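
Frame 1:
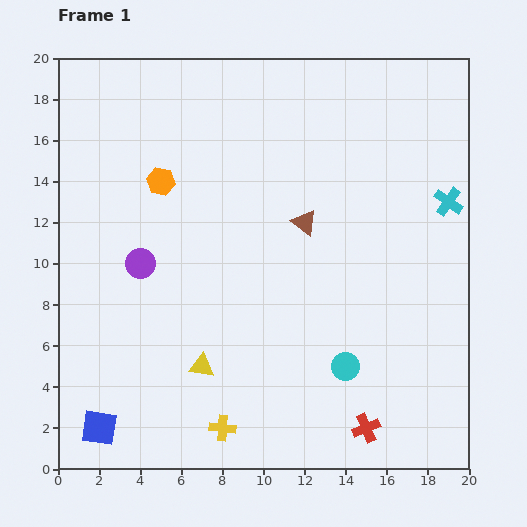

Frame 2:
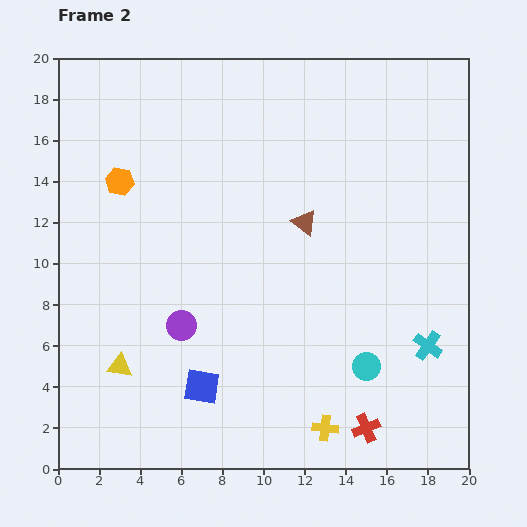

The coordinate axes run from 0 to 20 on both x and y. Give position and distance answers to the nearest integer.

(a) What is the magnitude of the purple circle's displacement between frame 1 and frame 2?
4

The purple circle moved from (4, 10) to (6, 7), a distance of √(2² + 3²) ≈ 4.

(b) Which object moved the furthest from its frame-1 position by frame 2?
the cyan cross

(moved 7; next 5)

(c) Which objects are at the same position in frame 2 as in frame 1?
the red cross, the brown triangle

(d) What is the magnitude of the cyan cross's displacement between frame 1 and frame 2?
7

The cyan cross moved from (19, 13) to (18, 6), a distance of √(1² + 7²) ≈ 7.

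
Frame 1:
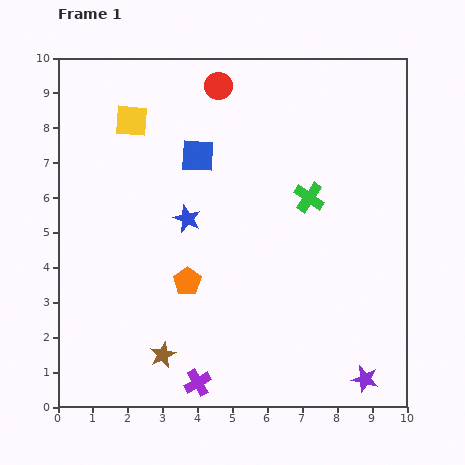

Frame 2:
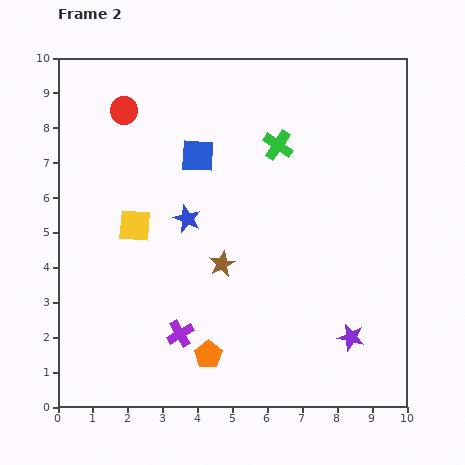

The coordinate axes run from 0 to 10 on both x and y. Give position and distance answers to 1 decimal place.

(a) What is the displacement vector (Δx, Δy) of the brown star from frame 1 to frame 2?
(1.7, 2.6)

The brown star was at (3.0, 1.5) in frame 1 and (4.7, 4.1) in frame 2.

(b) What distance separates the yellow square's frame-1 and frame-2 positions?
3.0

The yellow square moved from (2.1, 8.2) to (2.2, 5.2), a distance of √(0.1² + 3.0²) ≈ 3.0.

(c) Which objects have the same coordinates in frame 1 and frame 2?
the blue star, the blue square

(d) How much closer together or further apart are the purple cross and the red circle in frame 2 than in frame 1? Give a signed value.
-1.9

Distance in frame 1: 8.5. Distance in frame 2: 6.6.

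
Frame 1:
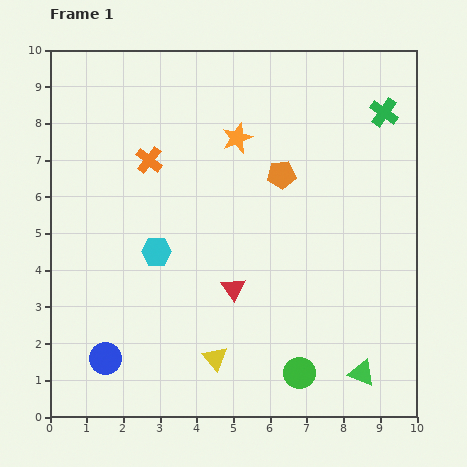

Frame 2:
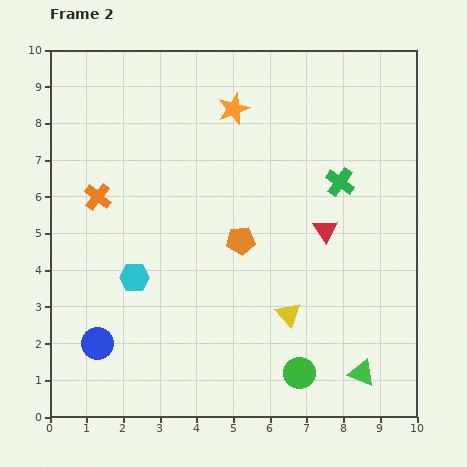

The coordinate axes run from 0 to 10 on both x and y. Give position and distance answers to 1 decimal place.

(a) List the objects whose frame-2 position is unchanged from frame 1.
the green circle, the green triangle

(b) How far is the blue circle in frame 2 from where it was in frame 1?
0.4

The blue circle moved from (1.5, 1.6) to (1.3, 2.0), a distance of √(0.2² + 0.4²) ≈ 0.4.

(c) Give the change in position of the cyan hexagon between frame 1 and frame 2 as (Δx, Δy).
(-0.6, -0.7)

The cyan hexagon was at (2.9, 4.5) in frame 1 and (2.3, 3.8) in frame 2.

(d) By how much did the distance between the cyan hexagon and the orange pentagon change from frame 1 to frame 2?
-0.9

Distance in frame 1: 4.0. Distance in frame 2: 3.1.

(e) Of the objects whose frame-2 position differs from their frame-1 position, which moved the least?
the blue circle

(moved 0.4)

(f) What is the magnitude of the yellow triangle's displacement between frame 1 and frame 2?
2.3

The yellow triangle moved from (4.5, 1.6) to (6.5, 2.8), a distance of √(2.0² + 1.2²) ≈ 2.3.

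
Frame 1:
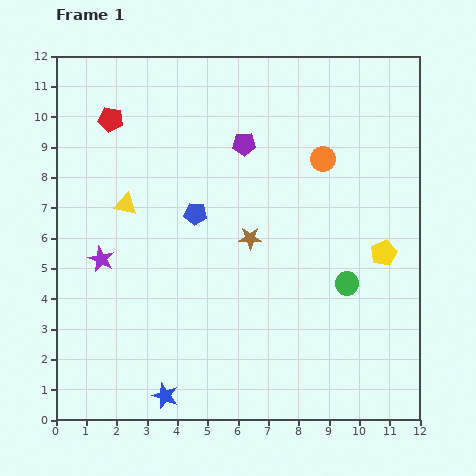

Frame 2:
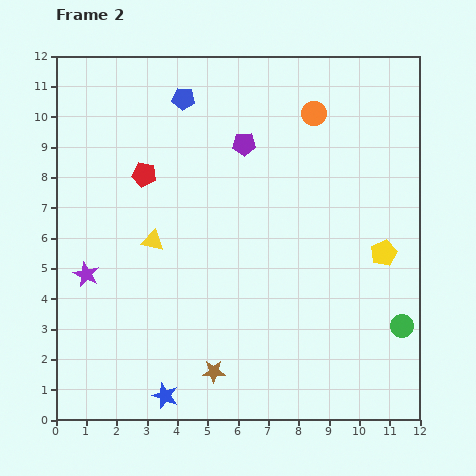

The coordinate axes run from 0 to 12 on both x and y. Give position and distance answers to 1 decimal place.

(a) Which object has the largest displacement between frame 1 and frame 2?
the brown star

(moved 4.6; next 3.8)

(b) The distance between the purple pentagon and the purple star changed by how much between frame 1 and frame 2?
+0.7

Distance in frame 1: 6.0. Distance in frame 2: 6.7.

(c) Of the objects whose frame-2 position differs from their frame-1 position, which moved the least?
the purple star

(moved 0.7)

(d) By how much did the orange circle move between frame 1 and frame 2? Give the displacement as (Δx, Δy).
(-0.3, 1.5)

The orange circle was at (8.8, 8.6) in frame 1 and (8.5, 10.1) in frame 2.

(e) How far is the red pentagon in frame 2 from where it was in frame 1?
2.1

The red pentagon moved from (1.8, 9.9) to (2.9, 8.1), a distance of √(1.1² + 1.8²) ≈ 2.1.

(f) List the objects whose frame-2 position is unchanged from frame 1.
the blue star, the yellow pentagon, the purple pentagon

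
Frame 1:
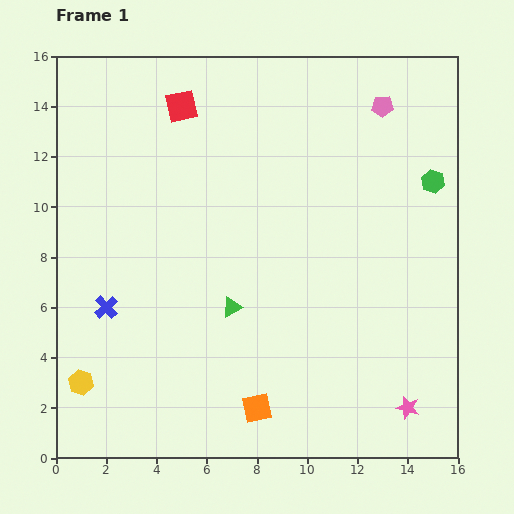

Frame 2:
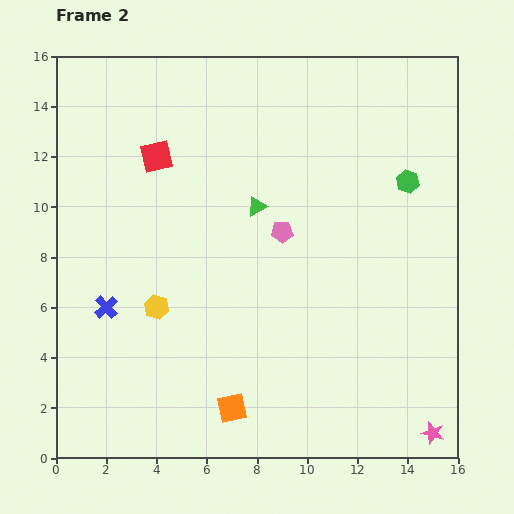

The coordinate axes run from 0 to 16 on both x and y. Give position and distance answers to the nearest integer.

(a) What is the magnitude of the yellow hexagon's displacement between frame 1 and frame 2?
4

The yellow hexagon moved from (1, 3) to (4, 6), a distance of √(3² + 3²) ≈ 4.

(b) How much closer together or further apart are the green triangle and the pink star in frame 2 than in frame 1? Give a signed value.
+3

Distance in frame 1: 8. Distance in frame 2: 11.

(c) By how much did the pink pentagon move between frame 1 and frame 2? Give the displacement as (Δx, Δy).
(-4, -5)

The pink pentagon was at (13, 14) in frame 1 and (9, 9) in frame 2.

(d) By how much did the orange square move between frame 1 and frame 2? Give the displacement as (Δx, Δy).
(-1, 0)

The orange square was at (8, 2) in frame 1 and (7, 2) in frame 2.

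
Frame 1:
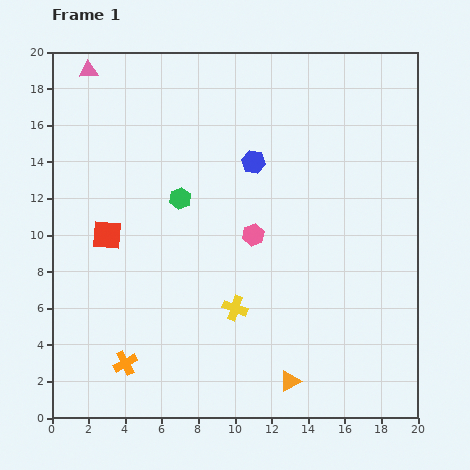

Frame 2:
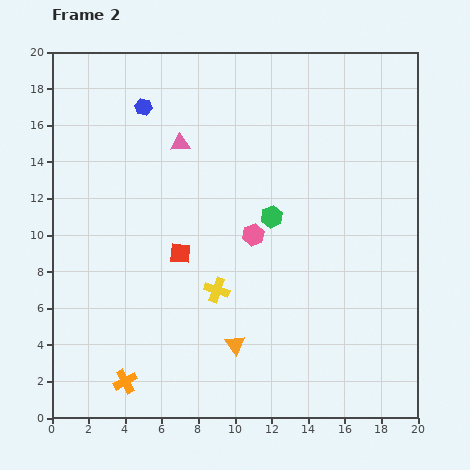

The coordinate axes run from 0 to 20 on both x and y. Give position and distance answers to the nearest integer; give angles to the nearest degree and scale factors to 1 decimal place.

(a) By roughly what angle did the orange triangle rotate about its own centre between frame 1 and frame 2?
35° counter-clockwise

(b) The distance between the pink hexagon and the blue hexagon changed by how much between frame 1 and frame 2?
+5

Distance in frame 1: 4. Distance in frame 2: 9.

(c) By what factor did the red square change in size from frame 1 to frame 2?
0.7×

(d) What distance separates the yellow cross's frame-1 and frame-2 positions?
1

The yellow cross moved from (10, 6) to (9, 7), a distance of √(1² + 1²) ≈ 1.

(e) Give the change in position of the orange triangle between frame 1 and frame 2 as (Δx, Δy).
(-3, 2)

The orange triangle was at (13, 2) in frame 1 and (10, 4) in frame 2.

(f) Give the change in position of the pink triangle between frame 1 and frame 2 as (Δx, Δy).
(5, -4)

The pink triangle was at (2, 19) in frame 1 and (7, 15) in frame 2.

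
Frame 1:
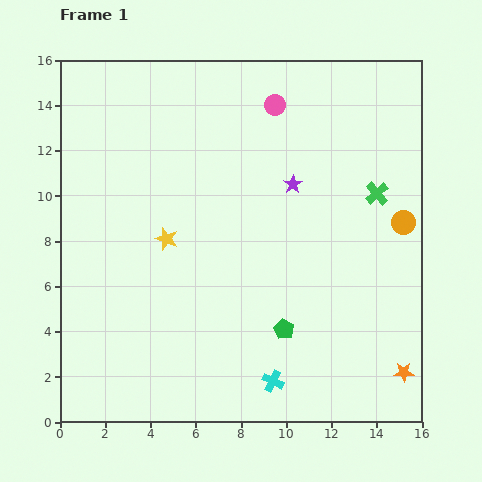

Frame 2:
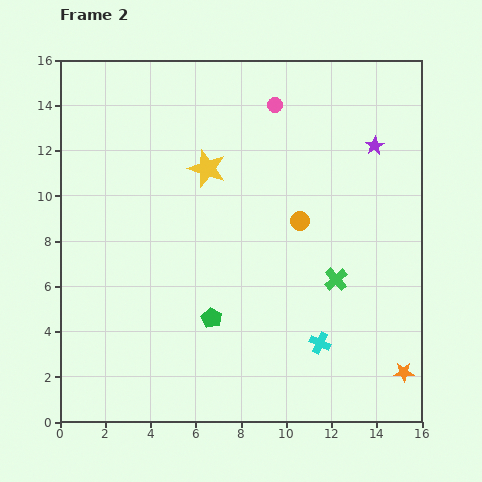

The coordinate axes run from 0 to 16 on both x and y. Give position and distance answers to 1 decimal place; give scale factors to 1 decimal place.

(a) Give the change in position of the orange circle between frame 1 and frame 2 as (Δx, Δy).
(-4.6, 0.1)

The orange circle was at (15.2, 8.8) in frame 1 and (10.6, 8.9) in frame 2.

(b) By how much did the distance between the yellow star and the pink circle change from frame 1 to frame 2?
-3.5

Distance in frame 1: 7.6. Distance in frame 2: 4.1.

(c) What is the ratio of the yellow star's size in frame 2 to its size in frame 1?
1.7×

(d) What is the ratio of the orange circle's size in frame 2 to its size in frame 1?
0.8×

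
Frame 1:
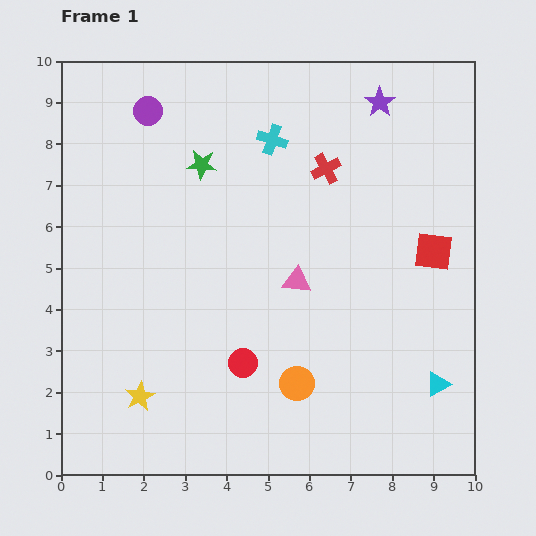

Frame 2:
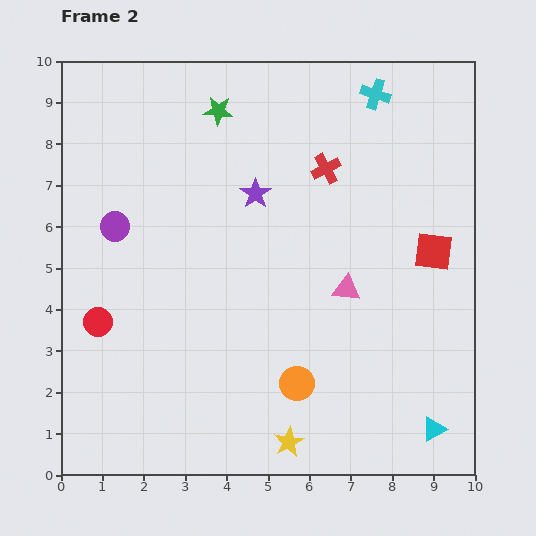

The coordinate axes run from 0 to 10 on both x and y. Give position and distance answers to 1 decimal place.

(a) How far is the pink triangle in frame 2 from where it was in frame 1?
1.2

The pink triangle moved from (5.7, 4.7) to (6.9, 4.5), a distance of √(1.2² + 0.2²) ≈ 1.2.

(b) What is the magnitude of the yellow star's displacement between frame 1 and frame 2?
3.8

The yellow star moved from (1.9, 1.9) to (5.5, 0.8), a distance of √(3.6² + 1.1²) ≈ 3.8.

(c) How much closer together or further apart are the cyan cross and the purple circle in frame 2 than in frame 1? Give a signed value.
+4.0

Distance in frame 1: 3.1. Distance in frame 2: 7.1.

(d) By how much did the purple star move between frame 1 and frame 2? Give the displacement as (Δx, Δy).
(-3.0, -2.2)

The purple star was at (7.7, 9.0) in frame 1 and (4.7, 6.8) in frame 2.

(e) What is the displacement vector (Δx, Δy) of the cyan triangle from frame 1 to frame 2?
(-0.1, -1.1)

The cyan triangle was at (9.1, 2.2) in frame 1 and (9.0, 1.1) in frame 2.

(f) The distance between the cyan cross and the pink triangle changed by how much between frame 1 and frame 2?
+1.3

Distance in frame 1: 3.5. Distance in frame 2: 4.8.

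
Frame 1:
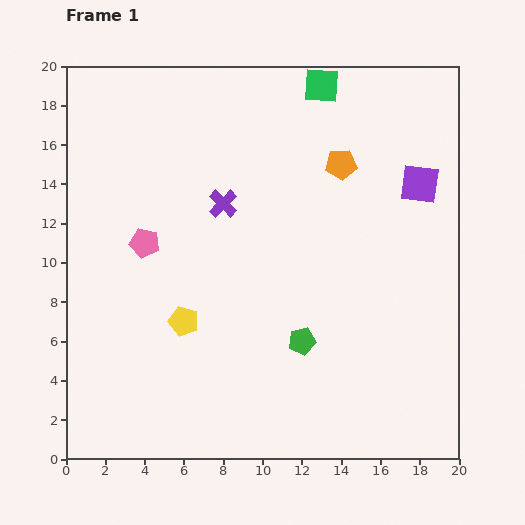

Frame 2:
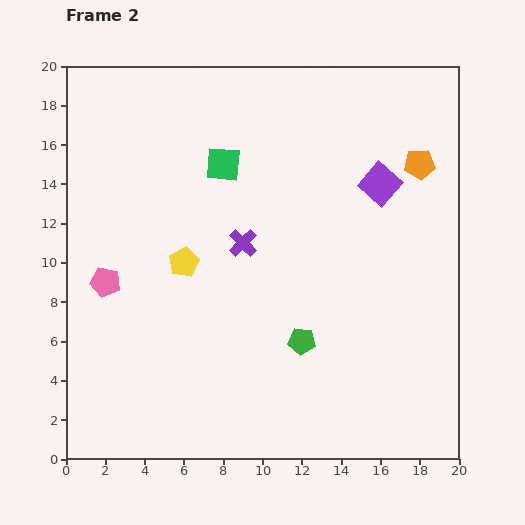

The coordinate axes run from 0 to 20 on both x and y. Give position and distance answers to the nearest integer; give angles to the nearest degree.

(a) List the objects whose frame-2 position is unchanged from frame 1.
the green pentagon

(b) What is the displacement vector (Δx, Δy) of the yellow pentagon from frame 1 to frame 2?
(0, 3)

The yellow pentagon was at (6, 7) in frame 1 and (6, 10) in frame 2.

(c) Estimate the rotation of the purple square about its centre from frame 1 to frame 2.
34° clockwise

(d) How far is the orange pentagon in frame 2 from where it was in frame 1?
4

The orange pentagon moved from (14, 15) to (18, 15), a distance of √(4² + 0²) ≈ 4.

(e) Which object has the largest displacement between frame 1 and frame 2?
the green square

(moved 6; next 4)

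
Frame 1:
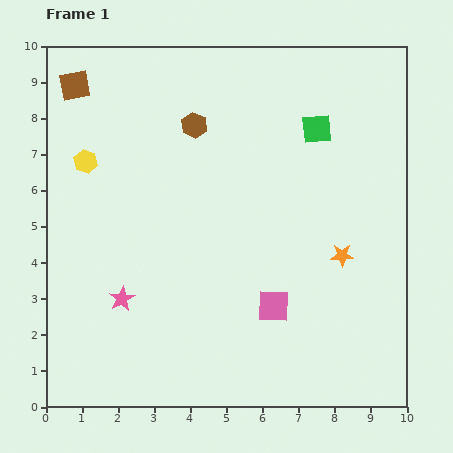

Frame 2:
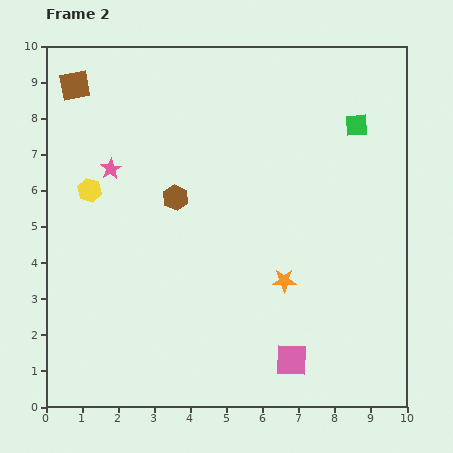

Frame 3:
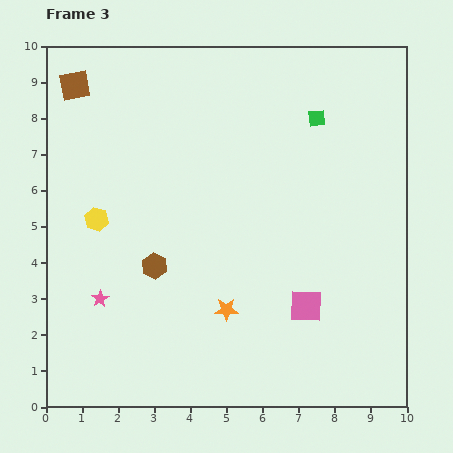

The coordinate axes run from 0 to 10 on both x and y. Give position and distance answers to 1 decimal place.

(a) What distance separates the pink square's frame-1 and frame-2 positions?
1.6

The pink square moved from (6.3, 2.8) to (6.8, 1.3), a distance of √(0.5² + 1.5²) ≈ 1.6.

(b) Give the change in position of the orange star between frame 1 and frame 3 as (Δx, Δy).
(-3.2, -1.5)

The orange star was at (8.2, 4.2) in frame 1 and (5.0, 2.7) in frame 3.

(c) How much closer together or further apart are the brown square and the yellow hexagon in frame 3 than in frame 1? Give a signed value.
+1.6

Distance in frame 1: 2.1. Distance in frame 3: 3.7.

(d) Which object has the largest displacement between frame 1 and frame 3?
the brown hexagon

(moved 4.1; next 3.5)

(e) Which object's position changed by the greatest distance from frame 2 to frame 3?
the pink star

(moved 3.6; next 2.0)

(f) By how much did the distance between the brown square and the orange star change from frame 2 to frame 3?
-0.4

Distance in frame 2: 7.9. Distance in frame 3: 7.5.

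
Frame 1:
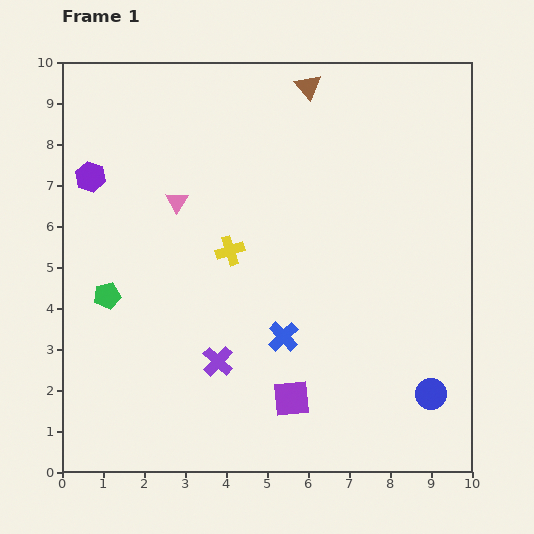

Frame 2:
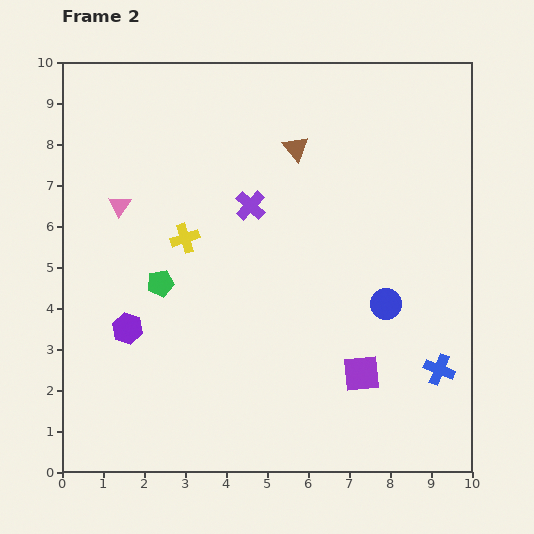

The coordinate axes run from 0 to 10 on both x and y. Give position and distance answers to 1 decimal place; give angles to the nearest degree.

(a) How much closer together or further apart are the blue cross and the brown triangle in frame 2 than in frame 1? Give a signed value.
+0.3

Distance in frame 1: 6.1. Distance in frame 2: 6.4.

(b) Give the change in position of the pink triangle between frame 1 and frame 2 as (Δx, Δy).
(-1.4, -0.1)

The pink triangle was at (2.8, 6.6) in frame 1 and (1.4, 6.5) in frame 2.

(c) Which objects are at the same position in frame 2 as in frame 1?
none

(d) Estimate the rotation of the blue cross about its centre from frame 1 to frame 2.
24° counter-clockwise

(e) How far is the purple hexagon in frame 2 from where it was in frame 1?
3.8

The purple hexagon moved from (0.7, 7.2) to (1.6, 3.5), a distance of √(0.9² + 3.7²) ≈ 3.8.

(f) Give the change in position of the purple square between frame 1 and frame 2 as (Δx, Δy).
(1.7, 0.6)

The purple square was at (5.6, 1.8) in frame 1 and (7.3, 2.4) in frame 2.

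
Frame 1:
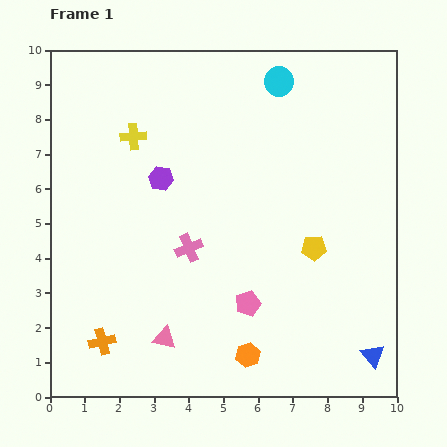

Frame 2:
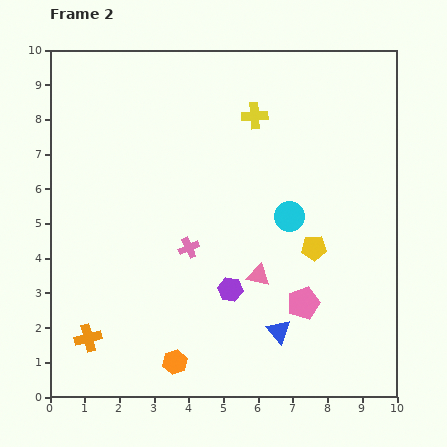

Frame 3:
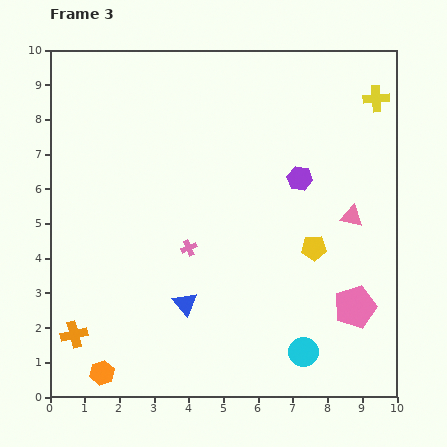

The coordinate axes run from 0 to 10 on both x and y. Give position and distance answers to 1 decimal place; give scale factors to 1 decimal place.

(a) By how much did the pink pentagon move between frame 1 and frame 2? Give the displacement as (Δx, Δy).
(1.6, 0.0)

The pink pentagon was at (5.7, 2.7) in frame 1 and (7.3, 2.7) in frame 2.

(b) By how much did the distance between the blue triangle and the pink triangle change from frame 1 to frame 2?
-4.3

Distance in frame 1: 6.0. Distance in frame 2: 1.7.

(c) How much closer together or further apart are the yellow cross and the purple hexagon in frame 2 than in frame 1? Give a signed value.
+3.6

Distance in frame 1: 1.4. Distance in frame 2: 5.0.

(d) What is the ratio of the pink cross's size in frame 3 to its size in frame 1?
0.6×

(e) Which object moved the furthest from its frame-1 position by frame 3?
the cyan circle

(moved 7.8; next 7.1)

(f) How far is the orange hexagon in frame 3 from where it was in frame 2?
2.1

The orange hexagon moved from (3.6, 1.0) to (1.5, 0.7), a distance of √(2.1² + 0.3²) ≈ 2.1.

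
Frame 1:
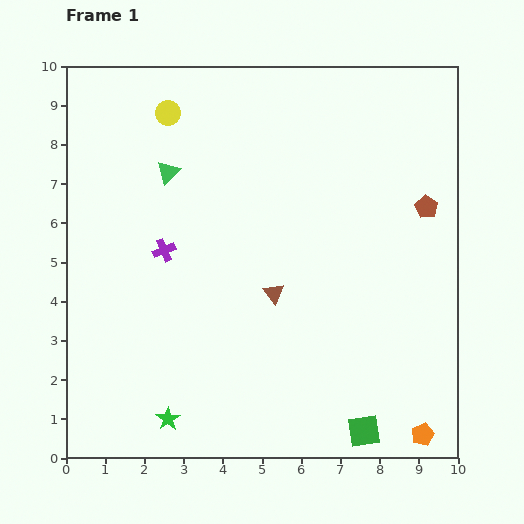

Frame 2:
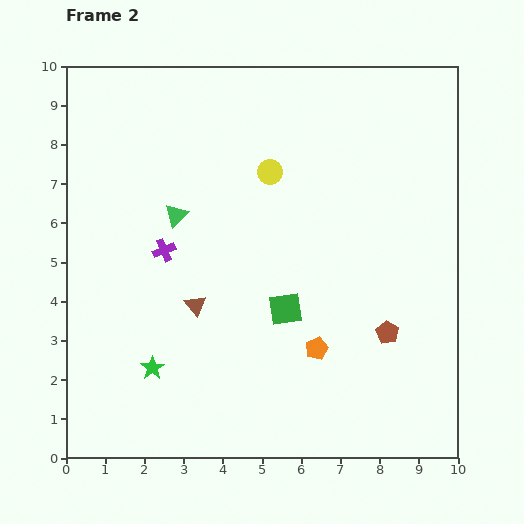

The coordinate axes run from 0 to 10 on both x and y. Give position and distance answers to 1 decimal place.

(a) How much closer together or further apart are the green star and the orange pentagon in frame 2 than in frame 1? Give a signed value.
-2.3

Distance in frame 1: 6.5. Distance in frame 2: 4.2.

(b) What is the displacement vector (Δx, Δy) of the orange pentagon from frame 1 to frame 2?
(-2.7, 2.2)

The orange pentagon was at (9.1, 0.6) in frame 1 and (6.4, 2.8) in frame 2.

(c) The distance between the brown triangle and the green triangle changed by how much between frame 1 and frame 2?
-1.7

Distance in frame 1: 4.1. Distance in frame 2: 2.4.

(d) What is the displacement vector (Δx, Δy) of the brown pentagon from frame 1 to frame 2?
(-1.0, -3.2)

The brown pentagon was at (9.2, 6.4) in frame 1 and (8.2, 3.2) in frame 2.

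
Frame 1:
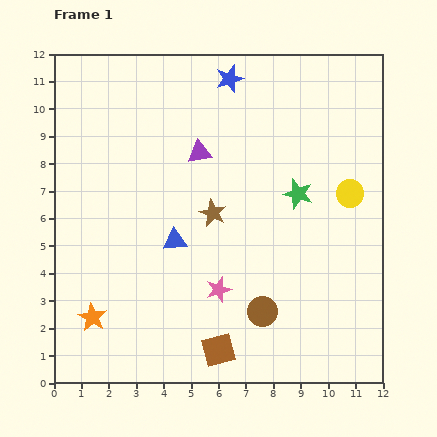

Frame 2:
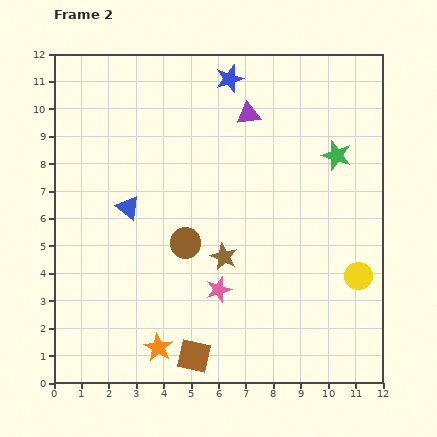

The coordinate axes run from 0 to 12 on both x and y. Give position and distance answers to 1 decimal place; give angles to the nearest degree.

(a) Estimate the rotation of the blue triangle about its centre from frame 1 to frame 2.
44° clockwise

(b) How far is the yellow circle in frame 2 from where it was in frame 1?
3.0

The yellow circle moved from (10.8, 6.9) to (11.1, 3.9), a distance of √(0.3² + 3.0²) ≈ 3.0.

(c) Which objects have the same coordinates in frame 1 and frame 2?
the blue star, the pink star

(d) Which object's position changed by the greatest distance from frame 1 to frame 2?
the brown circle

(moved 3.8; next 3.0)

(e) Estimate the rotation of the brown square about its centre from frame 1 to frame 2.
27° clockwise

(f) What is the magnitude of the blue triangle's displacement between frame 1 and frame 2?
2.1

The blue triangle moved from (4.4, 5.2) to (2.7, 6.4), a distance of √(1.7² + 1.2²) ≈ 2.1.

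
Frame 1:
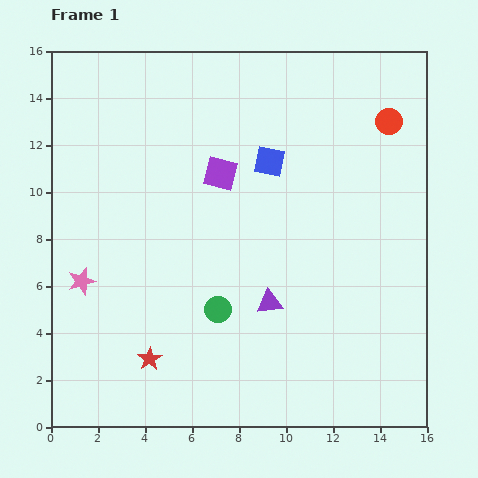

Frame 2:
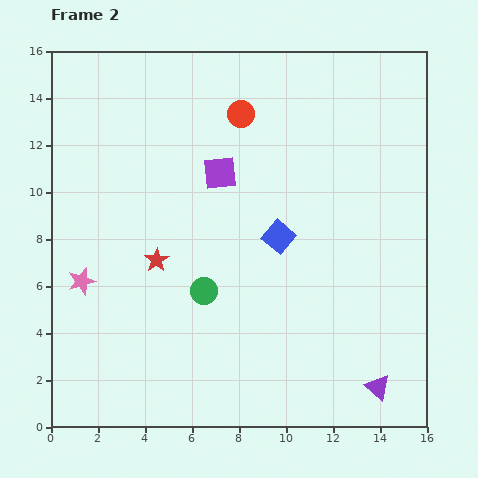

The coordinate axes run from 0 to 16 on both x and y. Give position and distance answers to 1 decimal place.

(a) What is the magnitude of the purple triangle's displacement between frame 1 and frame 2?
5.8

The purple triangle moved from (9.3, 5.3) to (13.9, 1.7), a distance of √(4.6² + 3.6²) ≈ 5.8.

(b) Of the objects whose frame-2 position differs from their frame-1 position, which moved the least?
the green circle

(moved 1.0)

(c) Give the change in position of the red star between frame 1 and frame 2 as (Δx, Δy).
(0.3, 4.2)

The red star was at (4.2, 2.9) in frame 1 and (4.5, 7.1) in frame 2.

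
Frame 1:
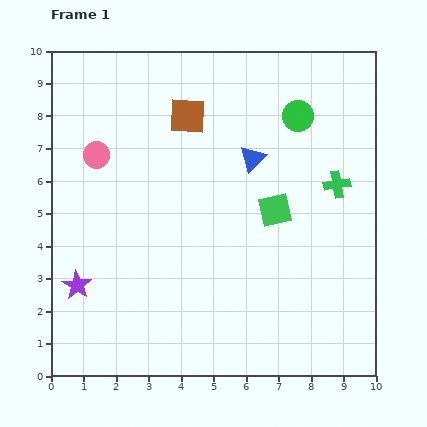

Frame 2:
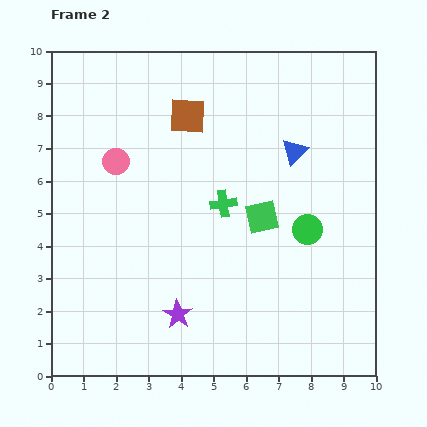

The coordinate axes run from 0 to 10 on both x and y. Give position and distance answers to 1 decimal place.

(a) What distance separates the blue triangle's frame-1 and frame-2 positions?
1.3

The blue triangle moved from (6.2, 6.7) to (7.5, 6.9), a distance of √(1.3² + 0.2²) ≈ 1.3.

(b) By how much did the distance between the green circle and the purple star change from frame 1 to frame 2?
-3.8

Distance in frame 1: 8.6. Distance in frame 2: 4.8.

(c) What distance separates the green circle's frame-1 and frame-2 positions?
3.5

The green circle moved from (7.6, 8.0) to (7.9, 4.5), a distance of √(0.3² + 3.5²) ≈ 3.5.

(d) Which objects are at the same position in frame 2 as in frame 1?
the brown square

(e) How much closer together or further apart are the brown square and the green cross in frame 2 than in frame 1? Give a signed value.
-2.2

Distance in frame 1: 5.1. Distance in frame 2: 2.9.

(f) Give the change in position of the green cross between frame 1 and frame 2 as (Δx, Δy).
(-3.5, -0.6)

The green cross was at (8.8, 5.9) in frame 1 and (5.3, 5.3) in frame 2.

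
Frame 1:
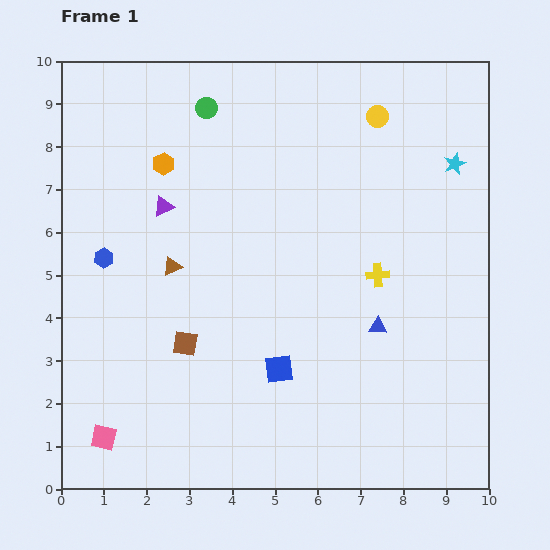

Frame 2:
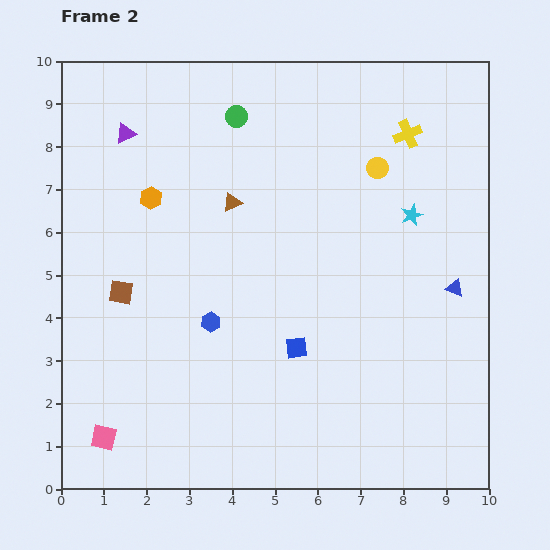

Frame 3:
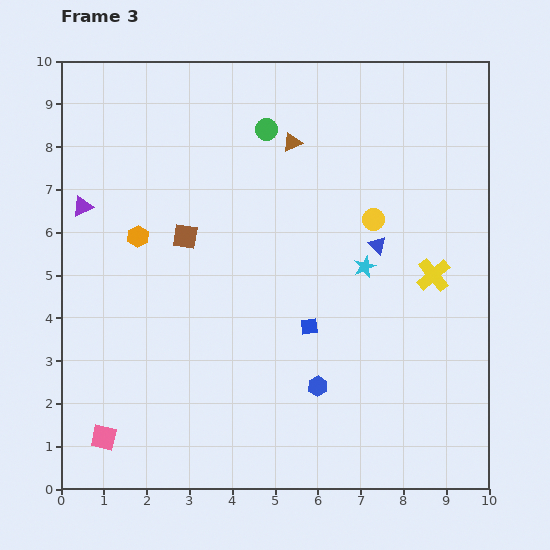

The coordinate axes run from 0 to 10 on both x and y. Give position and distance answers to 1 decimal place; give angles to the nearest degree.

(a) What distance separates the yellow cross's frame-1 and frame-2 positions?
3.4

The yellow cross moved from (7.4, 5.0) to (8.1, 8.3), a distance of √(0.7² + 3.3²) ≈ 3.4.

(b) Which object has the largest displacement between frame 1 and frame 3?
the blue hexagon

(moved 5.8; next 4.0)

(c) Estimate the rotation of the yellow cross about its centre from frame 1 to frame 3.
36° counter-clockwise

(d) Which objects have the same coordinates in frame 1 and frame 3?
the pink square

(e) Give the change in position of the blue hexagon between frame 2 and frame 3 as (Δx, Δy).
(2.5, -1.5)

The blue hexagon was at (3.5, 3.9) in frame 2 and (6.0, 2.4) in frame 3.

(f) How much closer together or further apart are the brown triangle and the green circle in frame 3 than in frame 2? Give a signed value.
-1.3

Distance in frame 2: 2.0. Distance in frame 3: 0.7.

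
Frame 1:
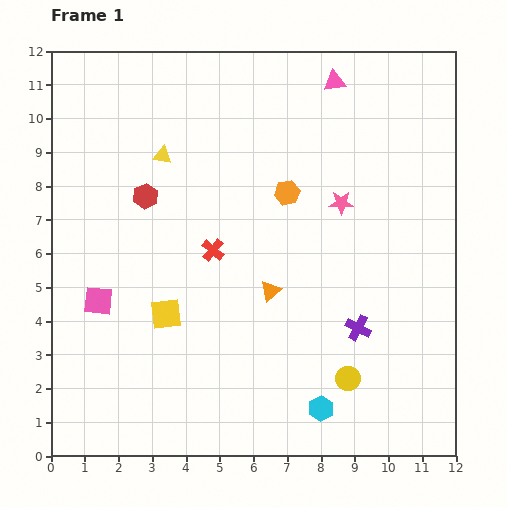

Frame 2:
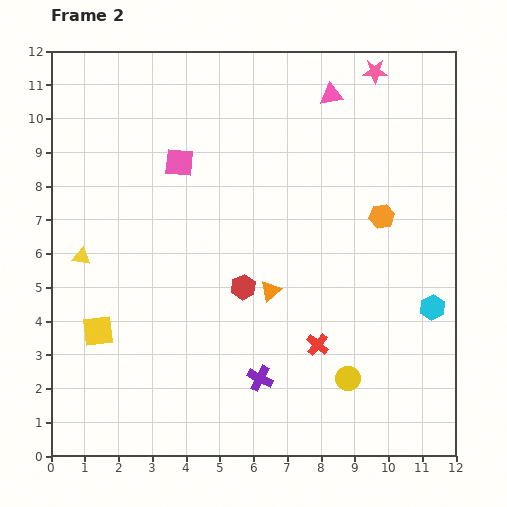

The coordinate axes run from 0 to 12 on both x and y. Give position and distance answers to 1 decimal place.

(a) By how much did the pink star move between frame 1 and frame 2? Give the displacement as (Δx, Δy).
(1.0, 3.9)

The pink star was at (8.6, 7.5) in frame 1 and (9.6, 11.4) in frame 2.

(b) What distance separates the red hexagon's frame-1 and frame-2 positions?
4.0

The red hexagon moved from (2.8, 7.7) to (5.7, 5.0), a distance of √(2.9² + 2.7²) ≈ 4.0.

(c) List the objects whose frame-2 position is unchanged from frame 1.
the yellow circle, the orange triangle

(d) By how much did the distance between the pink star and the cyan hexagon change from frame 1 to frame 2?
+1.1

Distance in frame 1: 6.1. Distance in frame 2: 7.2.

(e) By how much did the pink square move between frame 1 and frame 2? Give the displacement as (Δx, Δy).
(2.4, 4.1)

The pink square was at (1.4, 4.6) in frame 1 and (3.8, 8.7) in frame 2.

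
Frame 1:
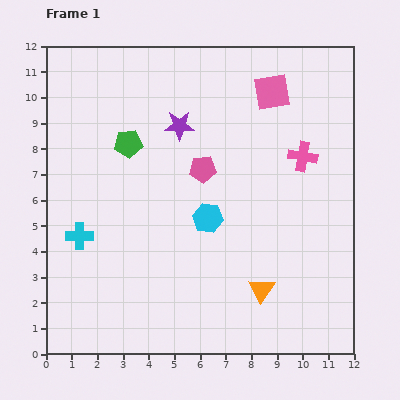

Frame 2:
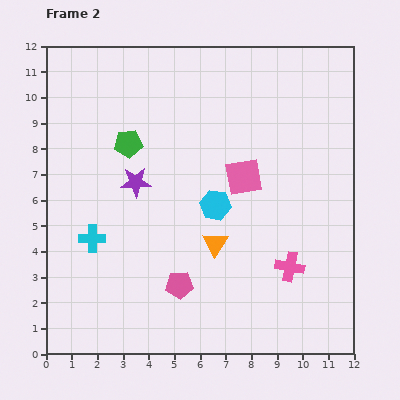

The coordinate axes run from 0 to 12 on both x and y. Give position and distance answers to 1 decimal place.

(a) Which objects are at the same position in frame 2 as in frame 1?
the green pentagon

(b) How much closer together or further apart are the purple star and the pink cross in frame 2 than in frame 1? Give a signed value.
+1.9

Distance in frame 1: 4.9. Distance in frame 2: 6.8.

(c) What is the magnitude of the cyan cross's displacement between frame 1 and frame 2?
0.5

The cyan cross moved from (1.3, 4.6) to (1.8, 4.5), a distance of √(0.5² + 0.1²) ≈ 0.5.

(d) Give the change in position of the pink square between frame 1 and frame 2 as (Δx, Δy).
(-1.1, -3.3)

The pink square was at (8.8, 10.2) in frame 1 and (7.7, 6.9) in frame 2.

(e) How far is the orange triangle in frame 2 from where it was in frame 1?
2.5

The orange triangle moved from (8.4, 2.5) to (6.6, 4.3), a distance of √(1.8² + 1.8²) ≈ 2.5.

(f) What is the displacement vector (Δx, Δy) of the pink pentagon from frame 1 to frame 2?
(-0.9, -4.5)

The pink pentagon was at (6.1, 7.2) in frame 1 and (5.2, 2.7) in frame 2.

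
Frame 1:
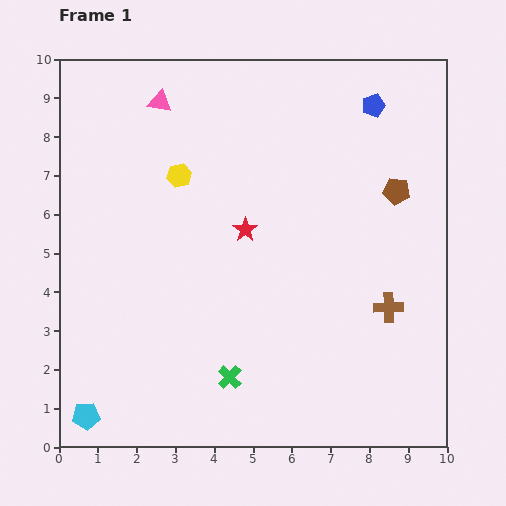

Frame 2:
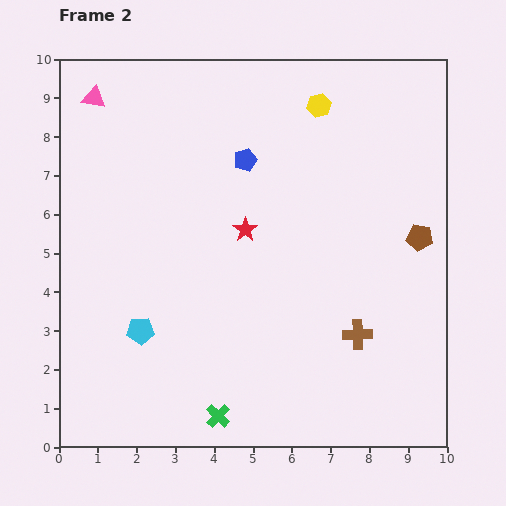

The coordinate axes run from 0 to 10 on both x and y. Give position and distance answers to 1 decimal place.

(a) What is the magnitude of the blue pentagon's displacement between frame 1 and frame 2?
3.6

The blue pentagon moved from (8.1, 8.8) to (4.8, 7.4), a distance of √(3.3² + 1.4²) ≈ 3.6.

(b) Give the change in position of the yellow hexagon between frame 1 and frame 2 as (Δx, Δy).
(3.6, 1.8)

The yellow hexagon was at (3.1, 7.0) in frame 1 and (6.7, 8.8) in frame 2.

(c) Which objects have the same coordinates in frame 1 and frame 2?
the red star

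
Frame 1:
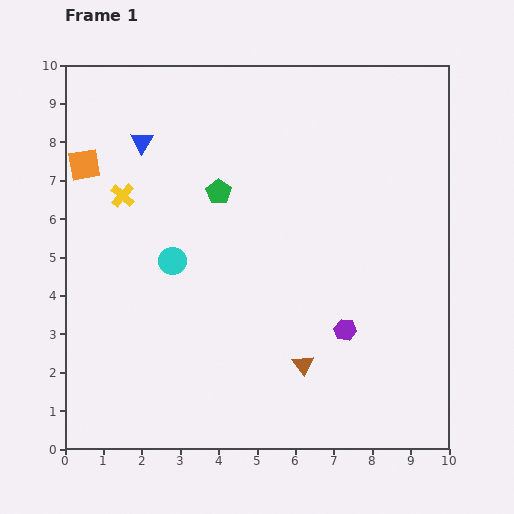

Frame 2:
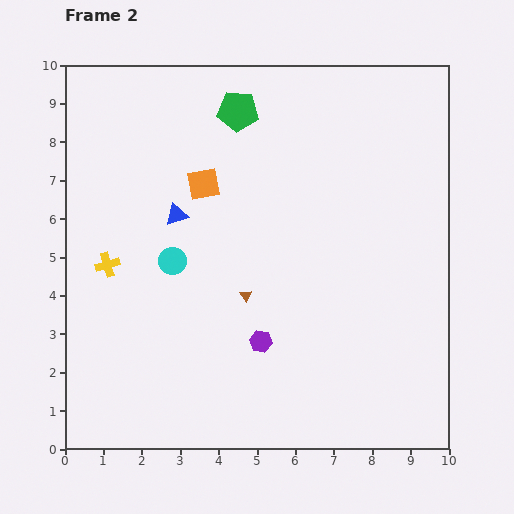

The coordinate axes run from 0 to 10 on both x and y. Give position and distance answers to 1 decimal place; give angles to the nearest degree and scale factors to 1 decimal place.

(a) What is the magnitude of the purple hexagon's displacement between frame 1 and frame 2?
2.2

The purple hexagon moved from (7.3, 3.1) to (5.1, 2.8), a distance of √(2.2² + 0.3²) ≈ 2.2.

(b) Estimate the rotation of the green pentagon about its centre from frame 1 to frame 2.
30° counter-clockwise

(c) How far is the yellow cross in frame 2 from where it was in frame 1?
1.8

The yellow cross moved from (1.5, 6.6) to (1.1, 4.8), a distance of √(0.4² + 1.8²) ≈ 1.8.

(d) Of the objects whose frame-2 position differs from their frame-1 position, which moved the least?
the yellow cross

(moved 1.8)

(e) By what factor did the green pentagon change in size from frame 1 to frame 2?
1.7×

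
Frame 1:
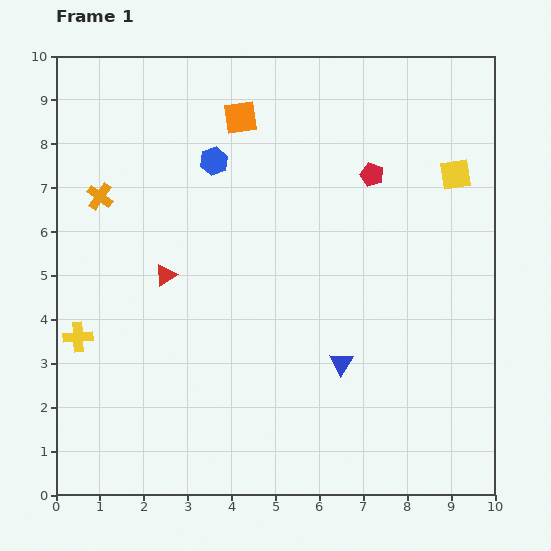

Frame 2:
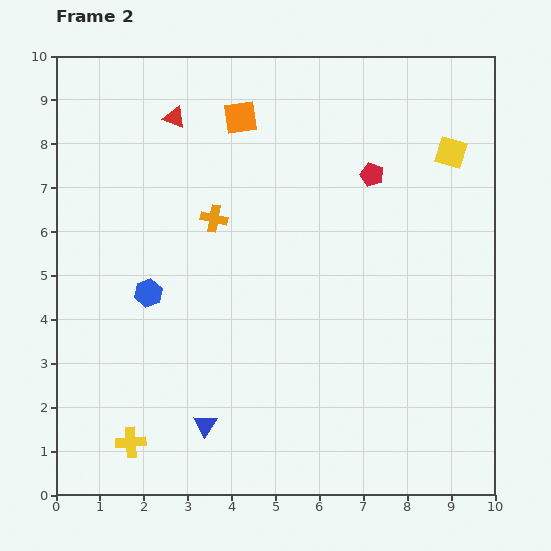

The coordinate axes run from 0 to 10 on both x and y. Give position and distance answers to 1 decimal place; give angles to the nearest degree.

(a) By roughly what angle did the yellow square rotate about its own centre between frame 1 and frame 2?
27° clockwise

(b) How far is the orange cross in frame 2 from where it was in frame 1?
2.6

The orange cross moved from (1.0, 6.8) to (3.6, 6.3), a distance of √(2.6² + 0.5²) ≈ 2.6.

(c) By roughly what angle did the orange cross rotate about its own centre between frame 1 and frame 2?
24° counter-clockwise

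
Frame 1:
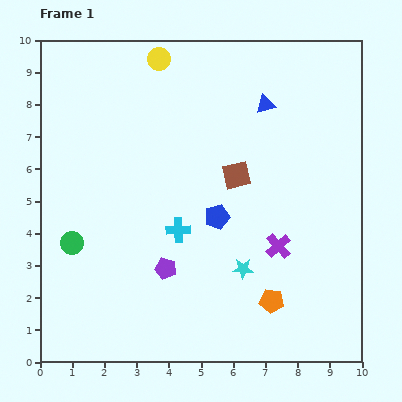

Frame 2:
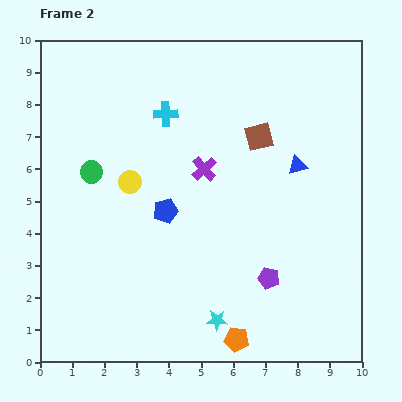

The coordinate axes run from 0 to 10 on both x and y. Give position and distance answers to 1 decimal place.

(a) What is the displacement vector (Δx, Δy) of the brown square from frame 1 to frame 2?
(0.7, 1.2)

The brown square was at (6.1, 5.8) in frame 1 and (6.8, 7.0) in frame 2.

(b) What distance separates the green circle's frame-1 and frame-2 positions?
2.3

The green circle moved from (1.0, 3.7) to (1.6, 5.9), a distance of √(0.6² + 2.2²) ≈ 2.3.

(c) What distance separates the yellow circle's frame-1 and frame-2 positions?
3.9

The yellow circle moved from (3.7, 9.4) to (2.8, 5.6), a distance of √(0.9² + 3.8²) ≈ 3.9.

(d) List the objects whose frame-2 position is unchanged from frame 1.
none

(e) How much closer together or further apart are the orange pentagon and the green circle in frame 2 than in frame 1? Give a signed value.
+0.4

Distance in frame 1: 6.5. Distance in frame 2: 6.9.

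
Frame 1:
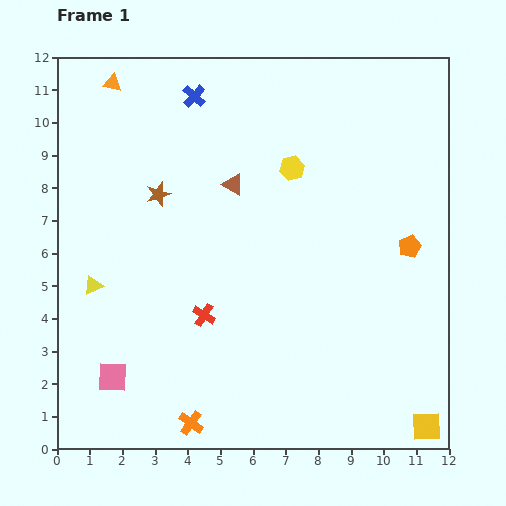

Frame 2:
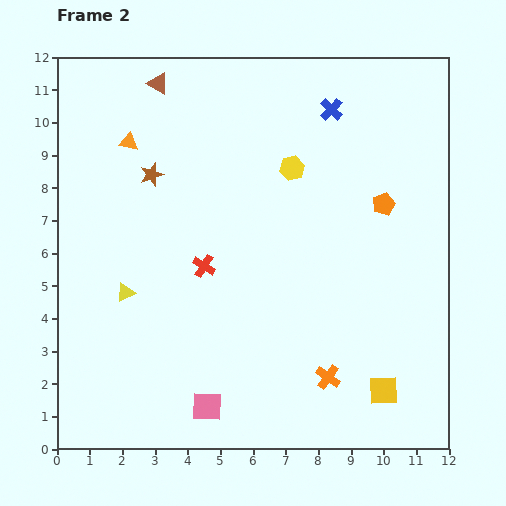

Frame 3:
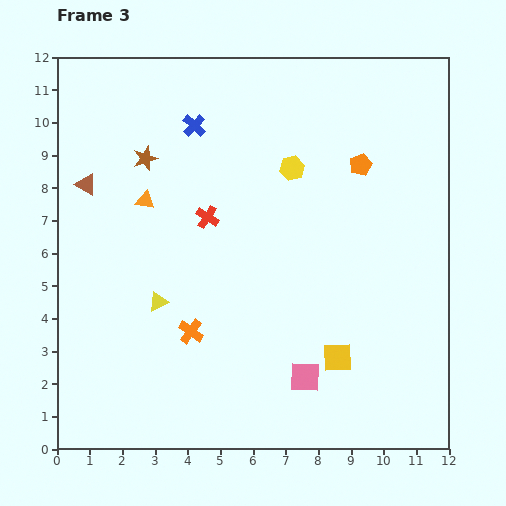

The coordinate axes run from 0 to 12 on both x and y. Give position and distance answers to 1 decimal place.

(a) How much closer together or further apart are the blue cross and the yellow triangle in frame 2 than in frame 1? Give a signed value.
+1.8

Distance in frame 1: 6.6. Distance in frame 2: 8.4.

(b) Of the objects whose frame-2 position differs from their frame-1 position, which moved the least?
the brown star

(moved 0.6)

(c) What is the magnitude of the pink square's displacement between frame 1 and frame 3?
5.9

The pink square moved from (1.7, 2.2) to (7.6, 2.2), a distance of √(5.9² + 0.0²) ≈ 5.9.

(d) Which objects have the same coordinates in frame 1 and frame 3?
the yellow hexagon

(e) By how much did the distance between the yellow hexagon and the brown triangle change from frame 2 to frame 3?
+1.4

Distance in frame 2: 4.9. Distance in frame 3: 6.3.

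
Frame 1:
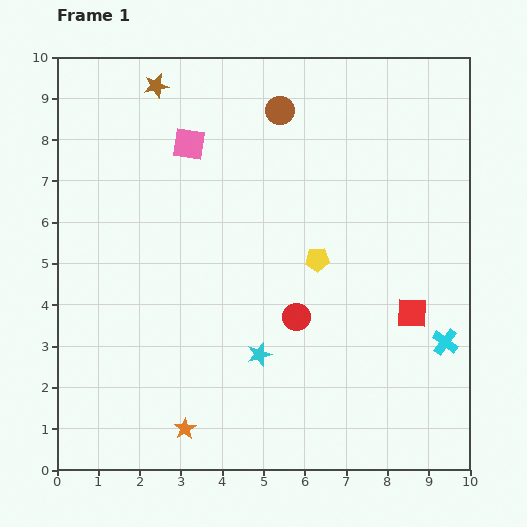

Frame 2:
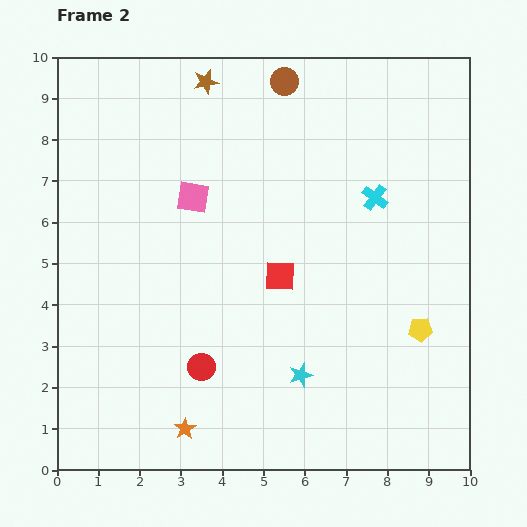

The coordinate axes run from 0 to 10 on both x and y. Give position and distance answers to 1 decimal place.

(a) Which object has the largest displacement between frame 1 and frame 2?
the cyan cross

(moved 3.9; next 3.3)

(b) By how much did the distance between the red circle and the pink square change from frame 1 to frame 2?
-0.8

Distance in frame 1: 4.9. Distance in frame 2: 4.1.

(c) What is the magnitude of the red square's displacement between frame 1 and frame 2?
3.3

The red square moved from (8.6, 3.8) to (5.4, 4.7), a distance of √(3.2² + 0.9²) ≈ 3.3.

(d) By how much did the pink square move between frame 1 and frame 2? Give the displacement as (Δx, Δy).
(0.1, -1.3)

The pink square was at (3.2, 7.9) in frame 1 and (3.3, 6.6) in frame 2.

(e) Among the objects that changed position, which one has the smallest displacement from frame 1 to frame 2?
the brown circle

(moved 0.7)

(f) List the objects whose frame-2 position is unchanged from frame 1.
the orange star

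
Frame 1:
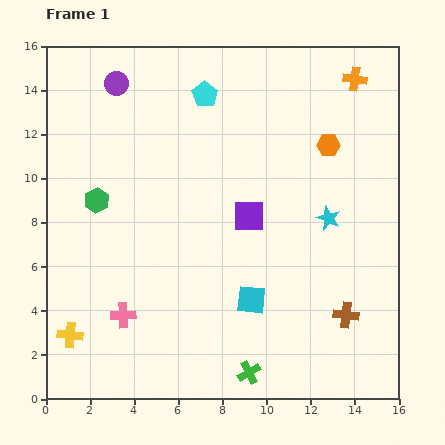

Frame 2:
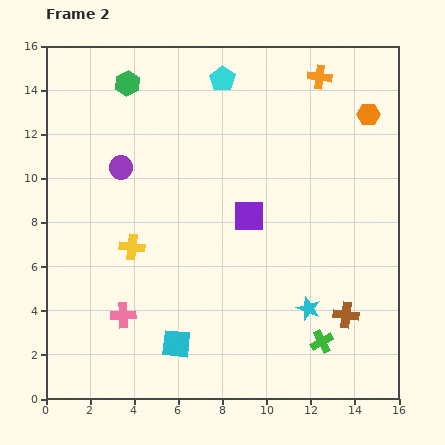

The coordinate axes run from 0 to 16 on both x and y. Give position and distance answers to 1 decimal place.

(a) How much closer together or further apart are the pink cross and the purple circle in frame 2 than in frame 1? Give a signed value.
-3.8

Distance in frame 1: 10.5. Distance in frame 2: 6.7.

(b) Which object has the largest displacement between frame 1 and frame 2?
the green hexagon

(moved 5.5; next 4.9)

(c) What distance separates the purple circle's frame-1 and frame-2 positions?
3.8

The purple circle moved from (3.2, 14.3) to (3.4, 10.5), a distance of √(0.2² + 3.8²) ≈ 3.8.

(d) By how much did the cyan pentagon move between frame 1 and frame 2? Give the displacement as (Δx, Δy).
(0.8, 0.7)

The cyan pentagon was at (7.2, 13.8) in frame 1 and (8.0, 14.5) in frame 2.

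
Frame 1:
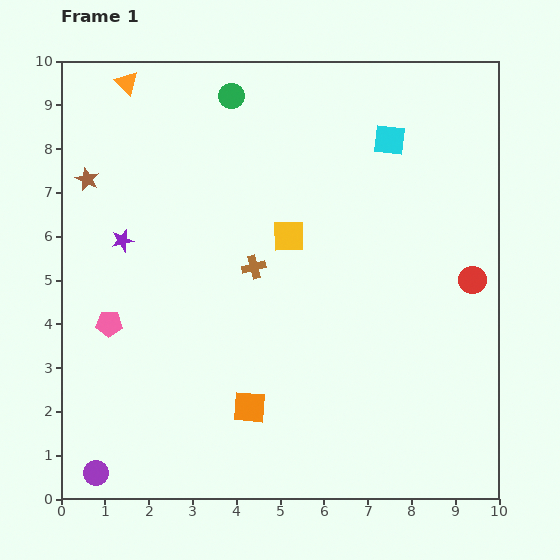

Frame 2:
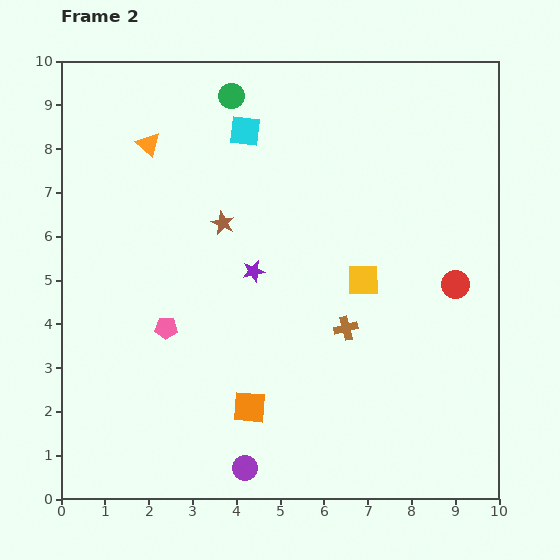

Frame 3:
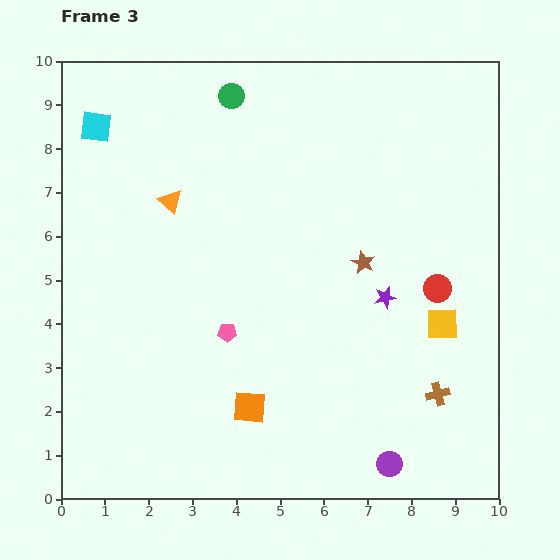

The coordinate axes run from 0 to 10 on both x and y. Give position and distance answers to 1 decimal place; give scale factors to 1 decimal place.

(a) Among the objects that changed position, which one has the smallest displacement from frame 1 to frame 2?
the red circle

(moved 0.4)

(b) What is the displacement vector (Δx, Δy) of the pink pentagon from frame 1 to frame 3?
(2.7, -0.2)

The pink pentagon was at (1.1, 4.0) in frame 1 and (3.8, 3.8) in frame 3.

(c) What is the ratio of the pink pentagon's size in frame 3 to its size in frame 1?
0.7×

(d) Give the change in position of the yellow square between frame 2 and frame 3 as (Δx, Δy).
(1.8, -1.0)

The yellow square was at (6.9, 5.0) in frame 2 and (8.7, 4.0) in frame 3.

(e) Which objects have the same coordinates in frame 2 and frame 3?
the orange square, the green circle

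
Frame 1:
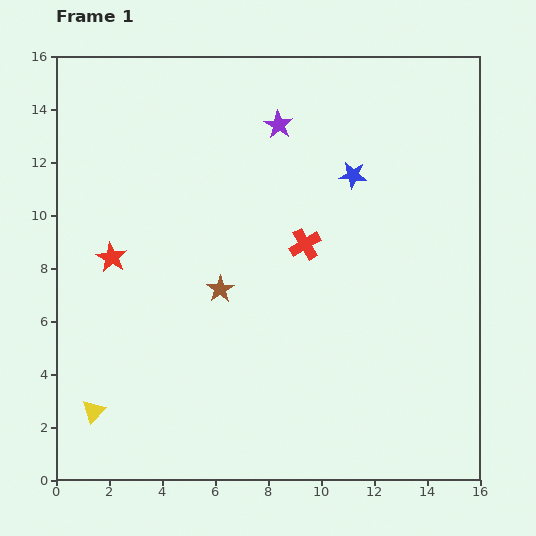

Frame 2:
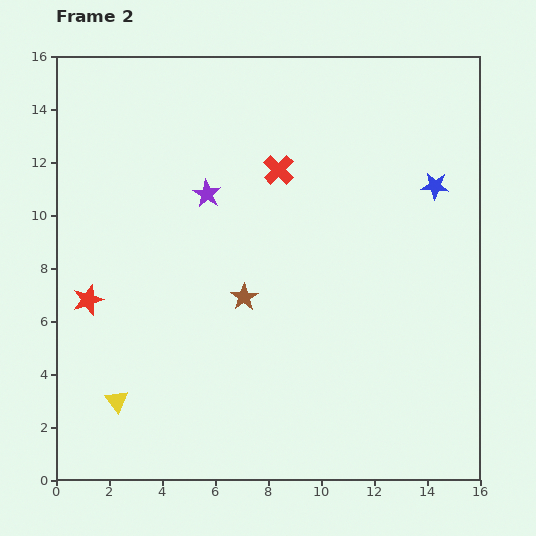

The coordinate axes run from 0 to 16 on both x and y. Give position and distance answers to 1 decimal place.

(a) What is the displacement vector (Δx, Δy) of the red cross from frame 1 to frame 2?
(-1.0, 2.8)

The red cross was at (9.4, 8.9) in frame 1 and (8.4, 11.7) in frame 2.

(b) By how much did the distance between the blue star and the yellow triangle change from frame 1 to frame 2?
+1.3

Distance in frame 1: 13.2. Distance in frame 2: 14.5.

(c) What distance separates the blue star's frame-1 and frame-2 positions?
3.1

The blue star moved from (11.2, 11.5) to (14.3, 11.1), a distance of √(3.1² + 0.4²) ≈ 3.1.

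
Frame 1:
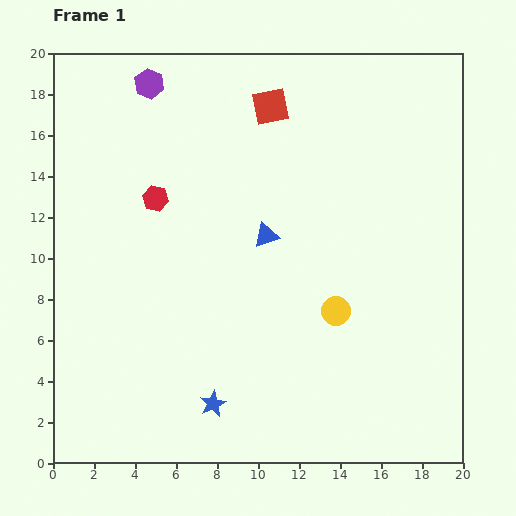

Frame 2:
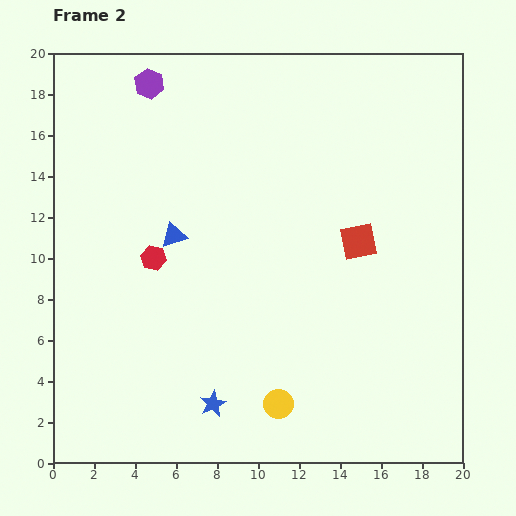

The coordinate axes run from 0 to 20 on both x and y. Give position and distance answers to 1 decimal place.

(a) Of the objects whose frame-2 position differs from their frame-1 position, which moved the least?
the red hexagon

(moved 2.9)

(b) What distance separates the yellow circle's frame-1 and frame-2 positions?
5.3

The yellow circle moved from (13.8, 7.4) to (11.0, 2.9), a distance of √(2.8² + 4.5²) ≈ 5.3.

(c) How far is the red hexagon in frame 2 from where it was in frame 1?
2.9

The red hexagon moved from (5.0, 12.9) to (4.9, 10.0), a distance of √(0.1² + 2.9²) ≈ 2.9.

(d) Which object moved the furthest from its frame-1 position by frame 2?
the red square

(moved 7.9; next 5.3)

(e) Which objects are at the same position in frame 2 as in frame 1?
the purple hexagon, the blue star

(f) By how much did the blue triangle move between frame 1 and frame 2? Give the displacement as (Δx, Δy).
(-4.5, 0.0)

The blue triangle was at (10.4, 11.1) in frame 1 and (5.9, 11.1) in frame 2.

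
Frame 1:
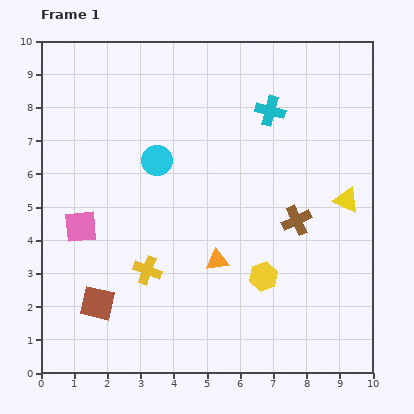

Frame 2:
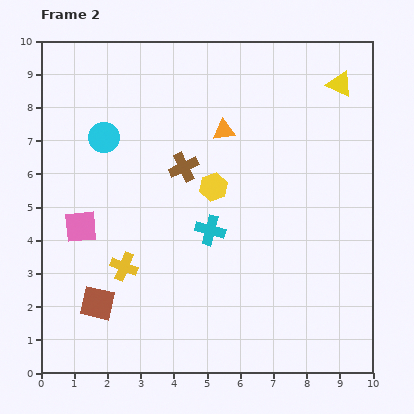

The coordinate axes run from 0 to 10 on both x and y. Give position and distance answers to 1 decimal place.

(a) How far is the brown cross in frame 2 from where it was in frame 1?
3.8

The brown cross moved from (7.7, 4.6) to (4.3, 6.2), a distance of √(3.4² + 1.6²) ≈ 3.8.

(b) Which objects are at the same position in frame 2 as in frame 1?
the pink square, the brown square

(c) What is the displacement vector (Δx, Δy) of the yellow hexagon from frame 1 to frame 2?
(-1.5, 2.7)

The yellow hexagon was at (6.7, 2.9) in frame 1 and (5.2, 5.6) in frame 2.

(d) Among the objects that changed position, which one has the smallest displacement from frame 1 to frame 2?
the yellow cross

(moved 0.7)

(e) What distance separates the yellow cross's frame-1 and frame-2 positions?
0.7

The yellow cross moved from (3.2, 3.1) to (2.5, 3.2), a distance of √(0.7² + 0.1²) ≈ 0.7.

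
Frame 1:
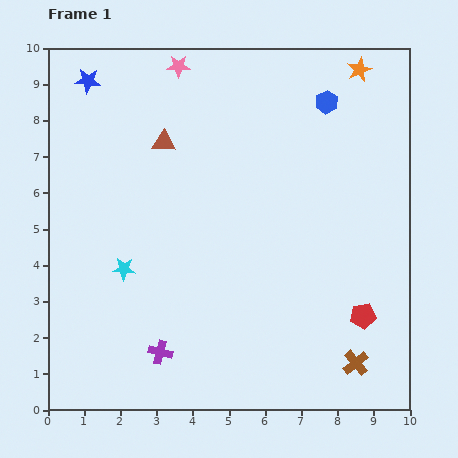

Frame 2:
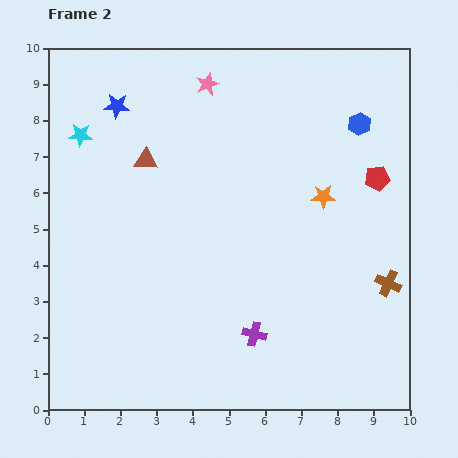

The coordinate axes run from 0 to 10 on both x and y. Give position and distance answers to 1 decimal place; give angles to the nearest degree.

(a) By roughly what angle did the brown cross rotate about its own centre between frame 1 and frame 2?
27° counter-clockwise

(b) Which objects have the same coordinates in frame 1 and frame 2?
none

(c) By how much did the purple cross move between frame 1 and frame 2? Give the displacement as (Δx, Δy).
(2.6, 0.5)

The purple cross was at (3.1, 1.6) in frame 1 and (5.7, 2.1) in frame 2.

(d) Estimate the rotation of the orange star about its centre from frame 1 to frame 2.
23° clockwise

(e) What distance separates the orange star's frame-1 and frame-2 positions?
3.6

The orange star moved from (8.6, 9.4) to (7.6, 5.9), a distance of √(1.0² + 3.5²) ≈ 3.6.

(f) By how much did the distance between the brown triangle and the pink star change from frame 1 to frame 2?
+0.6

Distance in frame 1: 2.1. Distance in frame 2: 2.7.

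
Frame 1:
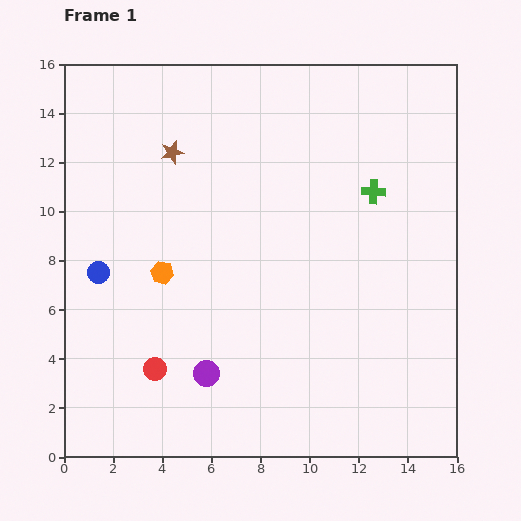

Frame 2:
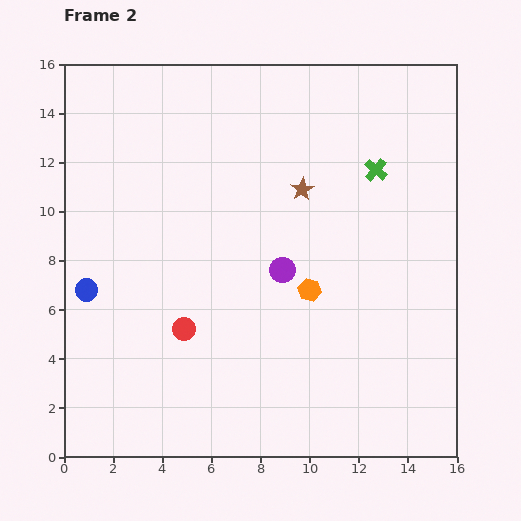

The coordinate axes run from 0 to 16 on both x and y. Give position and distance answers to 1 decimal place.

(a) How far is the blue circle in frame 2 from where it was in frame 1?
0.9

The blue circle moved from (1.4, 7.5) to (0.9, 6.8), a distance of √(0.5² + 0.7²) ≈ 0.9.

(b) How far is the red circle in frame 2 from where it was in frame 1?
2.0

The red circle moved from (3.7, 3.6) to (4.9, 5.2), a distance of √(1.2² + 1.6²) ≈ 2.0.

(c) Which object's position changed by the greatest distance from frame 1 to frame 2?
the orange hexagon

(moved 6.0; next 5.5)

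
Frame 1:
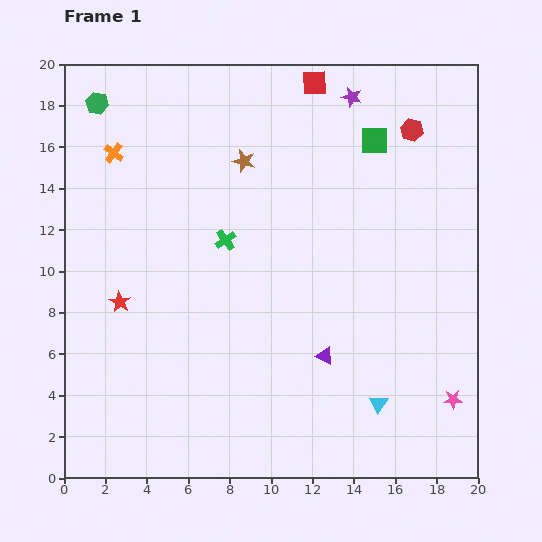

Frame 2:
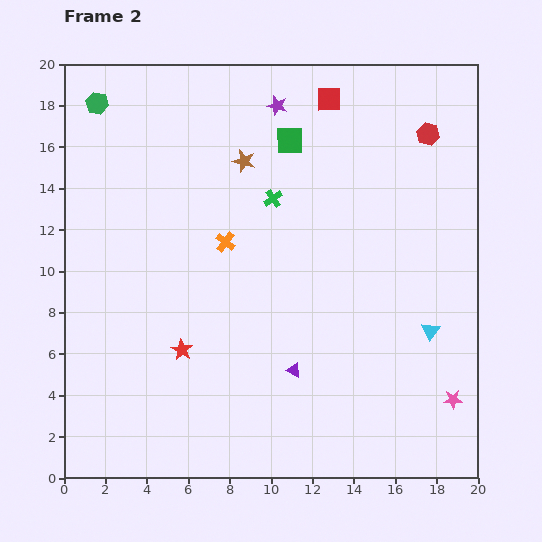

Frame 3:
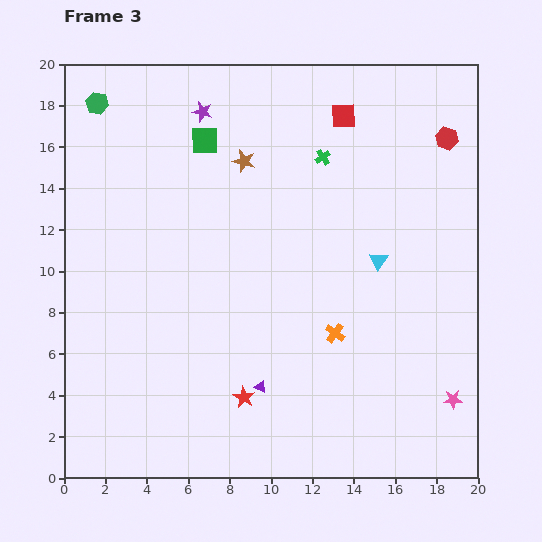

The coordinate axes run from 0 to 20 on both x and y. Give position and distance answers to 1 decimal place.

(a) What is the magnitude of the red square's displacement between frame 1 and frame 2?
1.1

The red square moved from (12.1, 19.1) to (12.8, 18.3), a distance of √(0.7² + 0.8²) ≈ 1.1.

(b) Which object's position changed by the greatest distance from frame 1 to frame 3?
the orange cross

(moved 13.8; next 8.2)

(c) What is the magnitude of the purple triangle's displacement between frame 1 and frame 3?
3.4

The purple triangle moved from (12.6, 5.9) to (9.5, 4.4), a distance of √(3.1² + 1.5²) ≈ 3.4.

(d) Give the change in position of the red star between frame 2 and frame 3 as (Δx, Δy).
(3.0, -2.3)

The red star was at (5.7, 6.2) in frame 2 and (8.7, 3.9) in frame 3.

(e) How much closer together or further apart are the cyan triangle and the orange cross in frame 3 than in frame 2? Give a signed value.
-6.7

Distance in frame 2: 10.8. Distance in frame 3: 4.1.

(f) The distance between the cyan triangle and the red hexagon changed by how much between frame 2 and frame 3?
-2.7

Distance in frame 2: 9.5. Distance in frame 3: 6.8.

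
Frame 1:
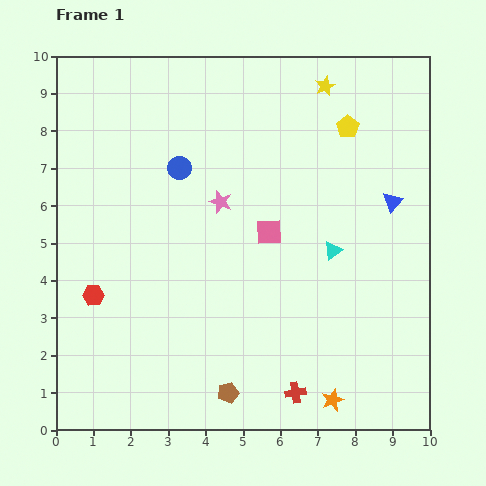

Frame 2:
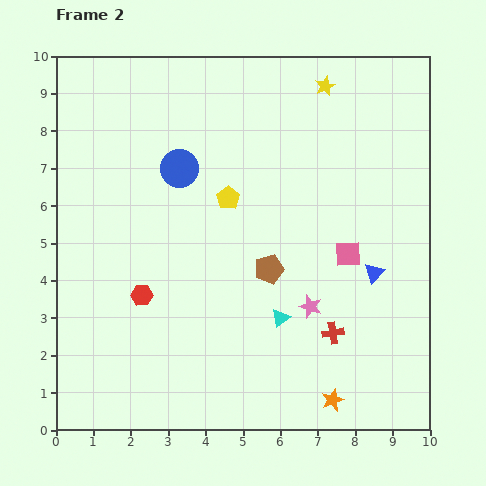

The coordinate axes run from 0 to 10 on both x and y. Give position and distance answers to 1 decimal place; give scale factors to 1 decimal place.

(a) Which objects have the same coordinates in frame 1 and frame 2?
the orange star, the yellow star, the blue circle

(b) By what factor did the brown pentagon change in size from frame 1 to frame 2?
1.4×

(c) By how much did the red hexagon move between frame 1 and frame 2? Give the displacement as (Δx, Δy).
(1.3, 0.0)

The red hexagon was at (1.0, 3.6) in frame 1 and (2.3, 3.6) in frame 2.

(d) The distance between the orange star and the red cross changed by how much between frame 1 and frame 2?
+0.8

Distance in frame 1: 1.0. Distance in frame 2: 1.8.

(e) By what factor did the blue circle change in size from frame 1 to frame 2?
1.6×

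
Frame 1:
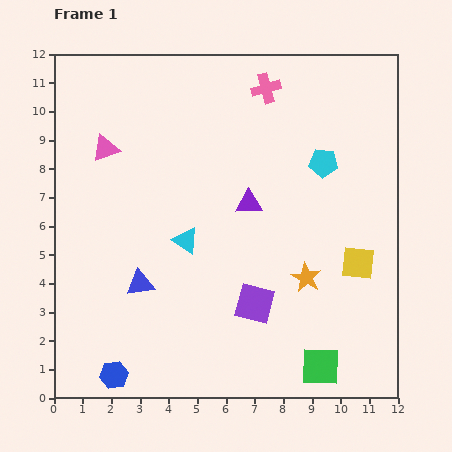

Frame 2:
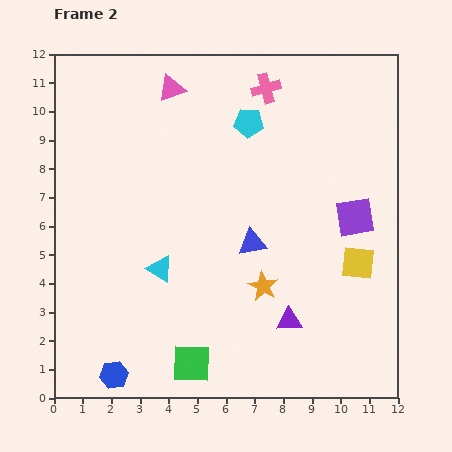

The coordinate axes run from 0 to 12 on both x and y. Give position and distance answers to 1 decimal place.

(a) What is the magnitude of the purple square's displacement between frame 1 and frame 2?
4.6

The purple square moved from (7.0, 3.3) to (10.5, 6.3), a distance of √(3.5² + 3.0²) ≈ 4.6.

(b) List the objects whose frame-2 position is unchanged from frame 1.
the blue hexagon, the pink cross, the yellow square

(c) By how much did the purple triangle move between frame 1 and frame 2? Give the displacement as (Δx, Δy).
(1.4, -4.1)

The purple triangle was at (6.8, 6.8) in frame 1 and (8.2, 2.7) in frame 2.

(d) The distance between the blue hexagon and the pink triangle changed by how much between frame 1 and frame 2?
+2.3

Distance in frame 1: 7.9. Distance in frame 2: 10.2.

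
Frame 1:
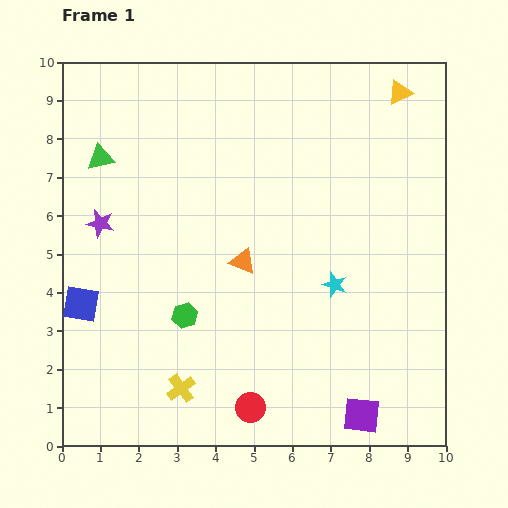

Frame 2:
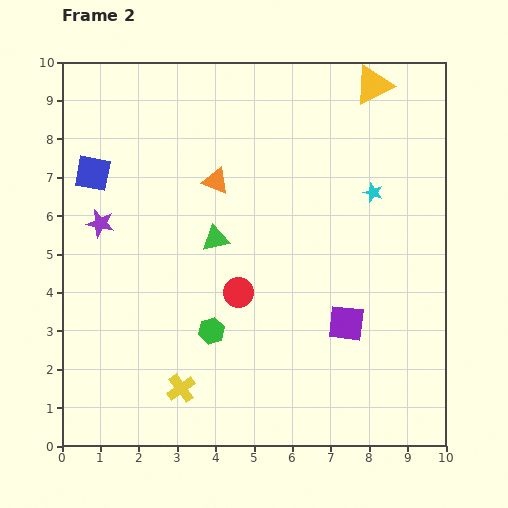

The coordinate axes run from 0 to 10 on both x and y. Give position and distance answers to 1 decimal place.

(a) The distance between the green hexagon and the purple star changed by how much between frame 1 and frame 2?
+0.7

Distance in frame 1: 3.3. Distance in frame 2: 4.0.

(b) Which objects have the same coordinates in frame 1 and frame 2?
the purple star, the yellow cross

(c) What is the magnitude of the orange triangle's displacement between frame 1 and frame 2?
2.2

The orange triangle moved from (4.7, 4.8) to (4.0, 6.9), a distance of √(0.7² + 2.1²) ≈ 2.2.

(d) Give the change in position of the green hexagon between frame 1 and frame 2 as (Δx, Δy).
(0.7, -0.4)

The green hexagon was at (3.2, 3.4) in frame 1 and (3.9, 3.0) in frame 2.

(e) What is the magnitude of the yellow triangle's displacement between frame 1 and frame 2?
0.7

The yellow triangle moved from (8.8, 9.2) to (8.1, 9.4), a distance of √(0.7² + 0.2²) ≈ 0.7.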